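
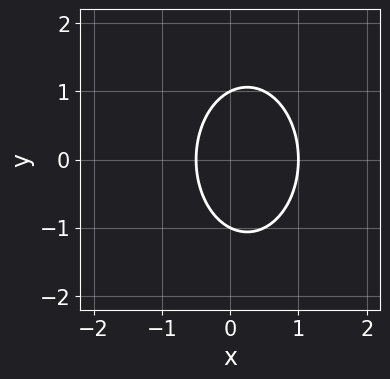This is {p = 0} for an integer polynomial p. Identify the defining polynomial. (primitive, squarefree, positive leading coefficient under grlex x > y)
2*x^2 + y^2 - x - 1

First, deg p = 2. A generic line meets the curve in up to 2 points.
Next, symmetries: mirror symmetry y ↦ −y ⇒ only even powers of y.
Then, from the axis intercepts and sections: the y-axis gridline crossings are at y ∈ {-1, 1}; it meets the x-axis at x = 1 (among the integer gridlines).
Finally, fitting integer coefficients to these (and the overall shape) gives p.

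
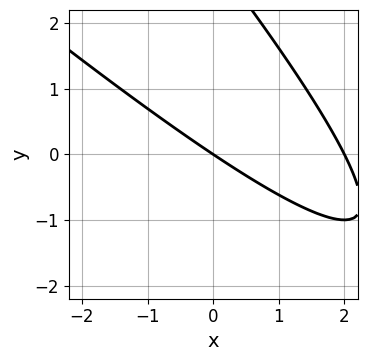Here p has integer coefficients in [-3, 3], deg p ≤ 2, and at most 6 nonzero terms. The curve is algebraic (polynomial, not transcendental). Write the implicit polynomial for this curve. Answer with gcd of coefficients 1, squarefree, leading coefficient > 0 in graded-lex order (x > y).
x^2 + 2*x*y + y^2 - 2*x - 3*y

1. The degree is 2 — a generic line meets the curve in up to 2 points.
2. Checking where it meets the axes: one y-axis crossing is at y = 0; among the integer gridlines, it crosses the x-axis at x ∈ {0, 2}.
3. The integer polynomial consistent with all of this is the stated p.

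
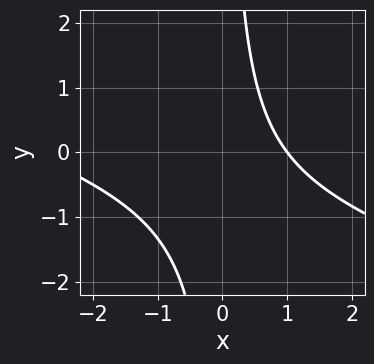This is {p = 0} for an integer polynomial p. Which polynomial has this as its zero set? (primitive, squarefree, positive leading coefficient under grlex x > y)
x^2 + 3*x*y + 2*x - 3

deg p = 2. A generic line meets the curve in up to 2 points.
Checking where it meets the axes: it meets the x-axis at x = 1 (among the integer gridlines); no y-intercept at any integer in the box.
These observations pin down the coefficients.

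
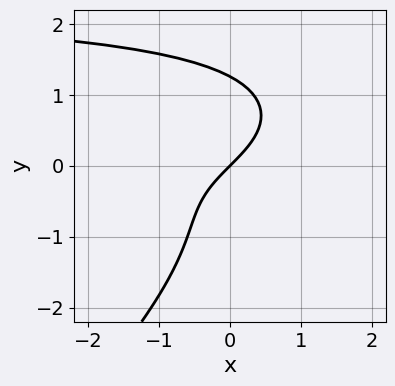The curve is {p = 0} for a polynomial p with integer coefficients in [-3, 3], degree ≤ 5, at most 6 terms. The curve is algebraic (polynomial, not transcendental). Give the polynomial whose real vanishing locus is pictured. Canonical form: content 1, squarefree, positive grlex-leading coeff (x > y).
deg p = 4. The shape is more complex than any degree-3 curve.
From the axis intercepts and sections: it meets the y-axis at y = 0 (among the integer gridlines); it meets the x-axis at x = 0 (among the integer gridlines).
These observations pin down the coefficients.

x*y^3 - y^4 - 2*x*y^2 - 2*x + 2*y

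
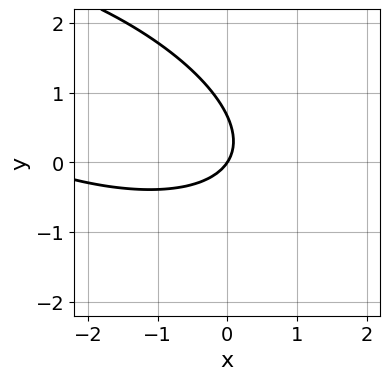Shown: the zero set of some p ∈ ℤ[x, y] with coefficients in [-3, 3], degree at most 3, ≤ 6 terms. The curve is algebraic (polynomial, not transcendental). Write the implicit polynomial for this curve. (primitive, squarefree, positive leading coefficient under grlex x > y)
x^2 + 2*x*y + 3*y^2 + 3*x - 2*y

First, deg p = 2. A generic line meets the curve in up to 2 points.
Next, observable constraints: one y-axis crossing is at y = 0; it crosses the x-axis at the gridline x = 0.
Finally, assembling these constraints gives the stated polynomial.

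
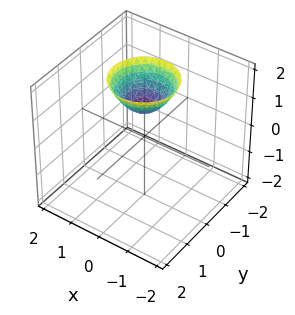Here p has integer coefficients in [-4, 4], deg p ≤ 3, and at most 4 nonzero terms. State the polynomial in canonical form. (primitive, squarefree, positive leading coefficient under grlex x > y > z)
x^2 + y^2 - z + 1

(a) Degree: a generic line meets the surface in up to 2 points, so deg p = 2.
(b) Symmetries: rotational symmetry about the z-axis ⇒ p depends on x, y only through x² + y².
(c) Observable constraints: the surface avoids every integer x-axis point in the box; it misses every integer gridline on the y-axis; it meets the z-axis at z = 1 (among the integer gridlines); a circular section at z = 2 has radius exactly 1.
(d) Solving for integer coefficients yields p as stated.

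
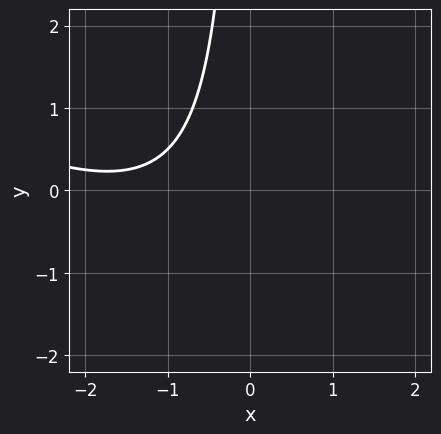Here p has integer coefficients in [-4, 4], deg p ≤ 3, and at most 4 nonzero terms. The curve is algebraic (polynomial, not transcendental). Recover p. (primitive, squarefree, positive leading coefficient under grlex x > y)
x^2 + 2*x*y + 3*x + 3

First, deg p = 2.
Next, against the integer gridlines: the curve avoids every integer y-axis point in the box; no x-intercept at any integer in the box.
Finally, the integer polynomial consistent with all of this is the stated p.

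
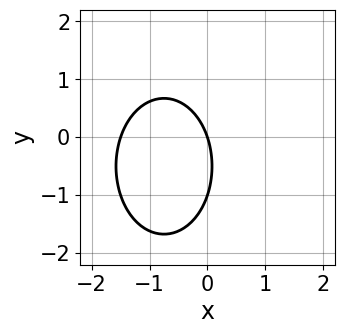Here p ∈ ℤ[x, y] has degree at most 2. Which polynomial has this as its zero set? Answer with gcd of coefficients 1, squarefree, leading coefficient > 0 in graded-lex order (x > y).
2*x^2 + y^2 + 3*x + y

First, the degree is 2 — no degree-1 curve has this shape.
Then, from the axis intercepts and sections: it crosses the x-axis at the gridline x = 0; among the integer gridlines, it crosses the y-axis at y ∈ {-1, 0}.
Finally, matching integer coefficients to the picture gives p.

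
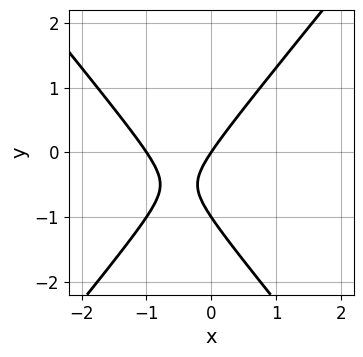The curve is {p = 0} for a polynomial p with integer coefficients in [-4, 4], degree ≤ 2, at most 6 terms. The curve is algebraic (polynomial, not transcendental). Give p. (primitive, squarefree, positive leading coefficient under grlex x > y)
1. The degree is 2 — a generic line meets the curve in up to 2 points.
2. Observable constraints: among the integer gridlines, it crosses the x-axis at x ∈ {-1, 0}; the y-axis gridline crossings are at y ∈ {-1, 0}.
3. These observations pin down the coefficients.

3*x^2 - 2*y^2 + 3*x - 2*y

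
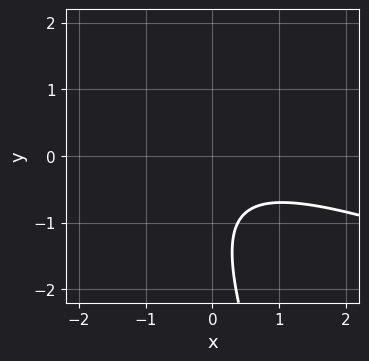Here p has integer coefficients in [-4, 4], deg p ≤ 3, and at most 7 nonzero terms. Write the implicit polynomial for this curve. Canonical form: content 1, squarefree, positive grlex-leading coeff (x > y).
1. The degree is 2 — no degree-1 curve has this shape.
2. From the axis intercepts and sections: no x-intercept at any integer in the box; the curve avoids every integer y-axis point in the box.
3. Matching integer coefficients to the picture gives p.

x^2 + 3*x*y + y^2 + 2*y + 2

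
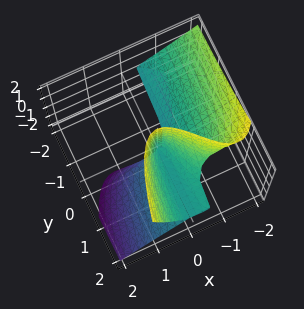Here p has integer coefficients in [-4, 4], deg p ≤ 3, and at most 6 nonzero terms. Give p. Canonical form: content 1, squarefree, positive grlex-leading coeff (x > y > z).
First, the degree is 3 — the shape is more complex than any degree-2 surface.
Next, from the axis intercepts and sections: every point of the z-axis in the box is on the surface; every point of the y-axis in the box is on the surface.
Finally, assembling these constraints gives the stated polynomial.

2*x^3 + 2*x^2*z - y*z^2 + x^2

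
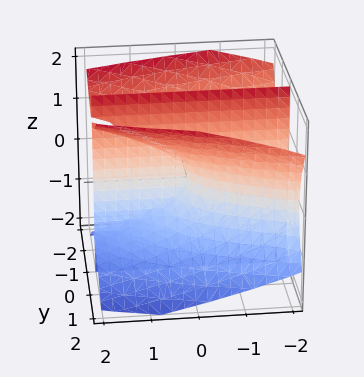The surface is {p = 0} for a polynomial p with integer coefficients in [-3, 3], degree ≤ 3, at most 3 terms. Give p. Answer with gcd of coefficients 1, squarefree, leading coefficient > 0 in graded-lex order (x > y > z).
y^3 - y*z^2 + x*y

The picture has 2 separate pieces. They look like related sheets of one shape, so recover p as a whole.
Degree: the shape is more complex than any degree-2 surface, so deg p = 3.
From the visible intercepts: it crosses the y-axis at the gridline y = 0; the visible z-axis segment lies entirely on the surface.
Matching integer coefficients to the picture gives p. Check: (1, 0, 0) on the x-axis lies on the surface, and p(1, 0, 0) = 0. ✓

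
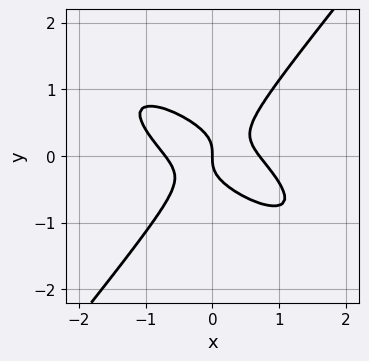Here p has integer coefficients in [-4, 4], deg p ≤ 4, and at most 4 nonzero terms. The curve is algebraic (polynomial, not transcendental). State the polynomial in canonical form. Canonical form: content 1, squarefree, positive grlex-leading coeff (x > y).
2*x^3 + 3*x^2*y - 3*y^3 - x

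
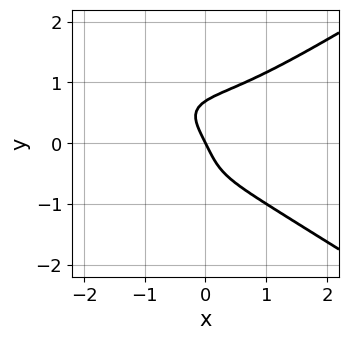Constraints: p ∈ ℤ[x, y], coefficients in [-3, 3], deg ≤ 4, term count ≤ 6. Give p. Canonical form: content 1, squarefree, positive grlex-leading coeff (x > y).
(a) The degree is 4 — the shape is more complex than any degree-3 curve.
(b) Checking where it meets the axes: one x-axis crossing is at x = 0; one y-axis crossing is at y = 0.
(c) The integer polynomial consistent with all of this is the stated p.

x^2*y^2 - 3*y^4 + x^3 + 2*x + y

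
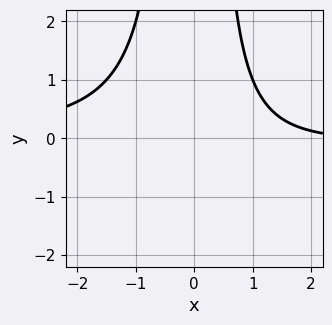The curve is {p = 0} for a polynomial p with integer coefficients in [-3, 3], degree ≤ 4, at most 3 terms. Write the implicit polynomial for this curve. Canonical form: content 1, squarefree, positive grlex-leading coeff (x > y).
2*x^2*y + x - 3

First, the degree is 3 — no degree-2 curve has this shape.
Then, observable constraints: the curve avoids every integer x-axis point in the box; no y-intercept at any integer in the box.
Finally, these observations pin down the coefficients.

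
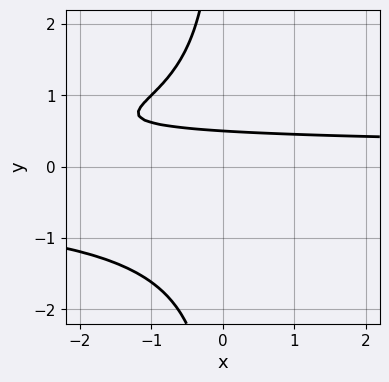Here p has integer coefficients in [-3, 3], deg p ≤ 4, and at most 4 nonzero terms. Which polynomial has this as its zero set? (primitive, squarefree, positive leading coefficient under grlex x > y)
x*y^3 + 2*y - 1

First, deg p = 4. A generic line meets the curve in up to 4 points.
Next, checking where it meets the axes: no x-intercept at any integer in the box.
Finally, assembling these constraints gives the stated polynomial.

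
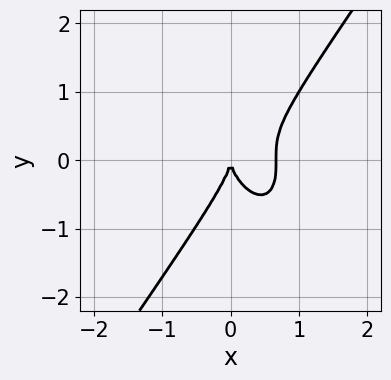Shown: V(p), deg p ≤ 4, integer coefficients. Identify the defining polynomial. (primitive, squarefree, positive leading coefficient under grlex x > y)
1. Degree: the shape is more complex than any degree-2 curve, so deg p = 3.
2. Reading off the gridlines: it crosses the x-axis at the gridline x = 0; one y-axis crossing is at y = 0.
3. Matching integer coefficients to the picture gives p.

3*x^3 - y^3 - 2*x^2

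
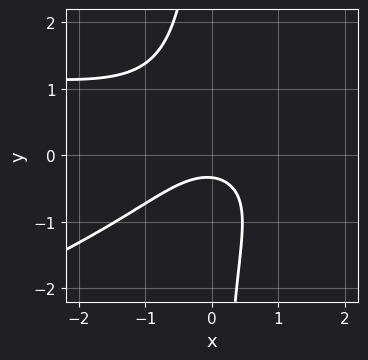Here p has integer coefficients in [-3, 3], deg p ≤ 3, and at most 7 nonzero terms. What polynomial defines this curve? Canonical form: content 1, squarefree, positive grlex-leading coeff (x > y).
x^2*y - 3*x*y^2 - 2*x^2 - 3*y - 1

First, degree: no degree-2 curve has this shape, so deg p = 3.
Next, from the axis intercepts and sections: it misses every integer gridline on the x-axis.
Finally, fitting integer coefficients to these (and the overall shape) gives p.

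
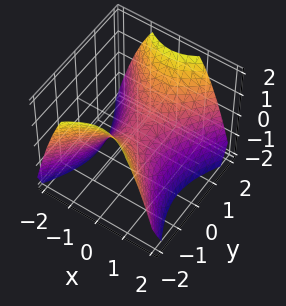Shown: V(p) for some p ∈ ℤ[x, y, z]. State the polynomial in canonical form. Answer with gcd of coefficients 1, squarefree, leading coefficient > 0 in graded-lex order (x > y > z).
3*x^2 - 2*y^2 + 3*z

1. deg p = 2. A hyperbolic paraboloid; a quadric.
2. Symmetries: it's symmetric under x → −x, forcing even powers of x; mirror symmetry y ↦ −y ⇒ only even powers of y.
3. Checking where it meets the axes: one x-axis crossing is at x = 0; it meets the z-axis at z = 0 (among the integer gridlines); it crosses the y-axis at the gridline y = 0.
4. These observations pin down the coefficients.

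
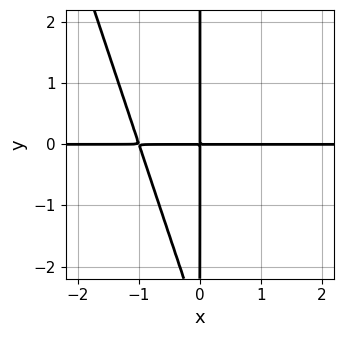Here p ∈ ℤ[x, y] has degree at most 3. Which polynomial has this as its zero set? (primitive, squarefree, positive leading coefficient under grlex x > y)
3*x^2*y + x*y^2 + 3*x*y

deg p = 3.
From the axis intercepts and sections: every point of the y-axis in the box is on the curve; the visible x-axis segment lies entirely on the curve.
The integer polynomial consistent with all of this is the stated p.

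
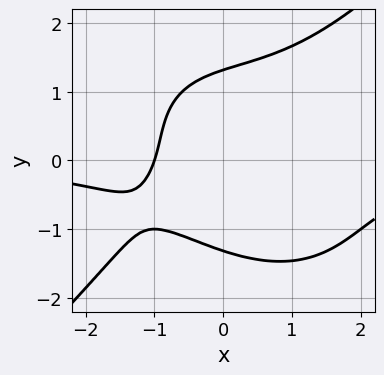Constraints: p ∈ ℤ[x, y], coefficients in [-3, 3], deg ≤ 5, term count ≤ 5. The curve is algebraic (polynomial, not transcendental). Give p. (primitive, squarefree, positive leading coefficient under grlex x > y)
x^3*y - y^4 + 3*x + 3

1. Degree: a generic line meets the curve in up to 4 points, so deg p = 4.
2. Checking where it meets the axes: it crosses the x-axis at the gridline x = -1.
3. Matching integer coefficients to the picture gives p.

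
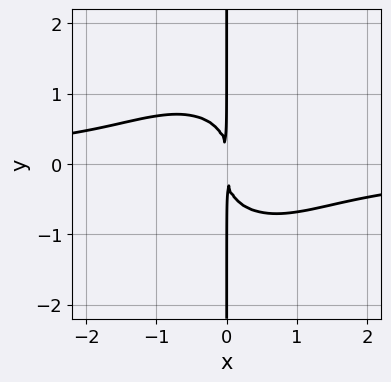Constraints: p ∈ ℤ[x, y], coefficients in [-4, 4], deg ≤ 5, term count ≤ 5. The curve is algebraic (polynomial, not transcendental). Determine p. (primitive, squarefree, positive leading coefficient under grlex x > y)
x^3*y + x*y^3 + x^2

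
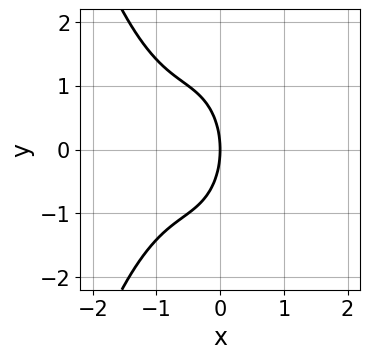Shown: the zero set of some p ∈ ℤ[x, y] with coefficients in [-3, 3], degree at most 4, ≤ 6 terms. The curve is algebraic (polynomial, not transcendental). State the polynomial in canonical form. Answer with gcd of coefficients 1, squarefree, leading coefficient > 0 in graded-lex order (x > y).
2*x^3 + 3*x^2 + y^2 + 3*x

(a) The degree is 3 — no degree-2 curve has this shape.
(b) Symmetries: the y ↦ −y reflection is a symmetry, so y appears only in even powers.
(c) Observable constraints: one y-axis crossing is at y = 0; it crosses the x-axis at the gridline x = 0.
(d) Solving for integer coefficients yields p as stated.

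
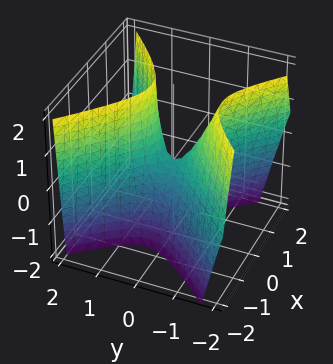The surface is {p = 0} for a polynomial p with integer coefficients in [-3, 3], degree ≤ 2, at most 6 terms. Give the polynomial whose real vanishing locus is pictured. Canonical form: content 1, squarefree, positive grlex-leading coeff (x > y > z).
(a) Degree: the shape is more complex than any degree-1 surface, so deg p = 2.
(b) Against the integer gridlines: it meets the z-axis at z = 0 (among the integer gridlines); it meets the x-axis at x = 0 (among the integer gridlines); it meets the y-axis at y = 0 (among the integer gridlines).
(c) Solving for integer coefficients yields p as stated.

3*x^2 - 3*y^2 - y*z + z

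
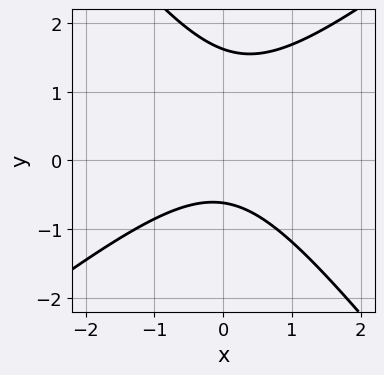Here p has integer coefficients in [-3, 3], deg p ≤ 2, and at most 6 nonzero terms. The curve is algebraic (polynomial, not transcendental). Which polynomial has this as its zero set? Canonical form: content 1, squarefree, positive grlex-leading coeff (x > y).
1. deg p = 2.
2. From the axis intercepts and sections: no x-intercept at any integer in the box.
3. Assembling these constraints gives the stated polynomial.

2*x^2 - x*y - 2*y^2 + 2*y + 2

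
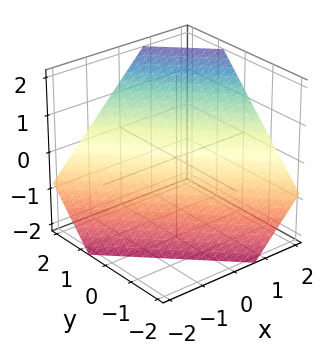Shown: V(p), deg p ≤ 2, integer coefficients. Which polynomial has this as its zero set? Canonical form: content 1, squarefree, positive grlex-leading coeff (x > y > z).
3*x + 3*y - 3*z - 2

The degree is 1 — the surface is flat (a plane).
Matching integer coefficients to the picture gives p.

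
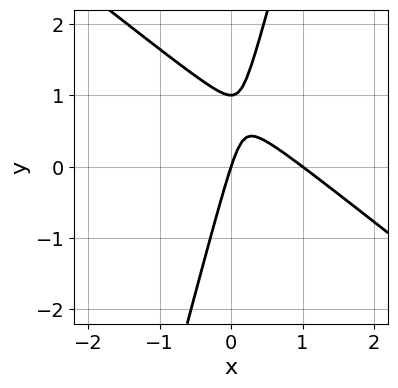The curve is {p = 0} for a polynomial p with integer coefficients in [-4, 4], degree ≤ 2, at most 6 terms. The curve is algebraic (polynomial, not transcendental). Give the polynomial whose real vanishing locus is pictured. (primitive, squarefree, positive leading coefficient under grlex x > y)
(a) deg p = 2. A generic line meets the curve in up to 2 points.
(b) Reading off the gridlines: the y-axis gridline crossings are at y ∈ {0, 1}; the x-axis gridline crossings are at x ∈ {0, 1}.
(c) The integer polynomial consistent with all of this is the stated p.

3*x^2 + 3*x*y - y^2 - 3*x + y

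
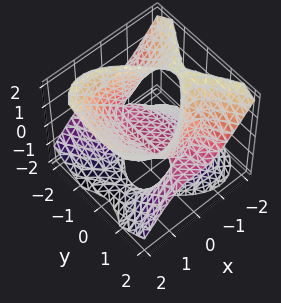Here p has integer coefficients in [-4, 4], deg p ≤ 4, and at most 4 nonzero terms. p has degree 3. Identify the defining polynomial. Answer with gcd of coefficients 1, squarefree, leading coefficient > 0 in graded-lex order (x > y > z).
2*x^3 - 2*x*z^2 + 2*y^2*z - 3*z

Degree: the shape is more complex than any degree-2 surface, so deg p = 3.
Observable constraints: it meets the z-axis at z = 0 (among the integer gridlines); every point of the y-axis in the box is on the surface; one x-axis crossing is at x = 0.
Assembling these constraints gives the stated polynomial.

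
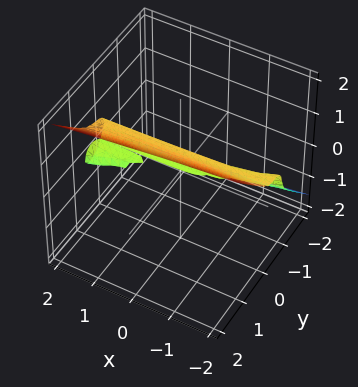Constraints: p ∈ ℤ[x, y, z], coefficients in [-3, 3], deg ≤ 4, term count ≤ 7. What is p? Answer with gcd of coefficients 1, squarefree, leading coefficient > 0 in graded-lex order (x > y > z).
There are 2 components.
deg p = 3.
Checking where it meets the axes: every point of the x-axis in the box is on the surface; one z-axis crossing is at z = 0; it crosses the y-axis at the gridline y = 0.
Together with the visible shape, these determine p as stated.

x*y^2 - 3*y^3 + 3*z^3 - y*z - 2*z^2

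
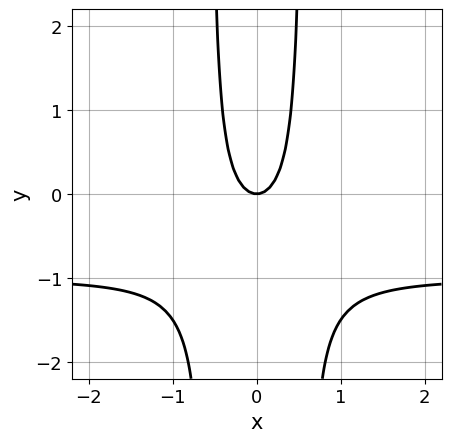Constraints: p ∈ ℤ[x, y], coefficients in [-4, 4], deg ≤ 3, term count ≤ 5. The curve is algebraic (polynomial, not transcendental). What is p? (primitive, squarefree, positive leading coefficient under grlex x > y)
(a) deg p = 3.
(b) Symmetries: it's symmetric under x → −x, forcing even powers of x.
(c) Observable constraints: it crosses the y-axis at the gridline y = 0; it crosses the x-axis at the gridline x = 0.
(d) Solving for integer coefficients yields p as stated.

3*x^2*y + 3*x^2 - y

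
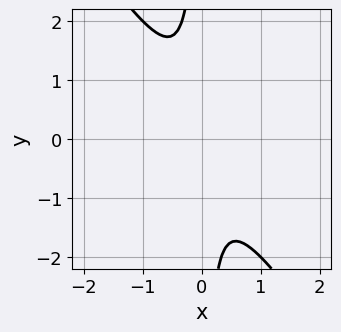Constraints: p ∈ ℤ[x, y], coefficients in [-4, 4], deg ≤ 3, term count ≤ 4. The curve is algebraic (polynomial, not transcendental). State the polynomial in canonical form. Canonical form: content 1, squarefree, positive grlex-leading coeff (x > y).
3*x^2 + 2*x*y + 1

1. Degree: a generic line meets the curve in up to 2 points, so deg p = 2.
2. From the visible intercepts: the curve avoids every integer x-axis point in the box; the curve avoids every integer y-axis point in the box.
3. Matching integer coefficients to the picture gives p.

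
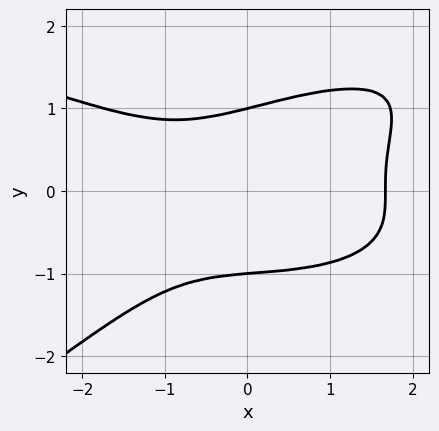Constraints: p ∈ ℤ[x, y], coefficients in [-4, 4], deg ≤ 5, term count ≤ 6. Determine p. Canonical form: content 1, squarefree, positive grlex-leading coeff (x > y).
The degree is 4 — no degree-3 curve has this shape.
Observable constraints: among the integer gridlines, it crosses the y-axis at y ∈ {-1, 1}.
Putting this together gives p.

2*x*y^3 - 3*y^4 - x^3 + x + 3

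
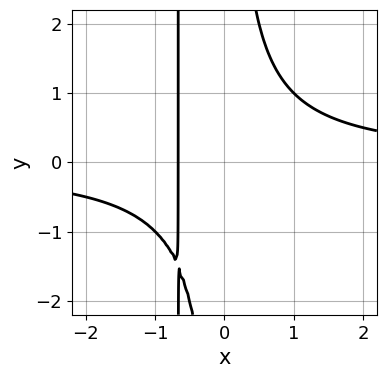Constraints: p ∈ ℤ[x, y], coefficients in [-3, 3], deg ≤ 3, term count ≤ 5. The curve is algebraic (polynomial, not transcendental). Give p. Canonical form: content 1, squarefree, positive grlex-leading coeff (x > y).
1. Degree: a generic line meets the curve in up to 3 points, so deg p = 3.
2. From the visible intercepts: it misses every integer gridline on the y-axis.
3. Matching integer coefficients to the picture gives p.

3*x^2*y + 2*x*y - 3*x - 2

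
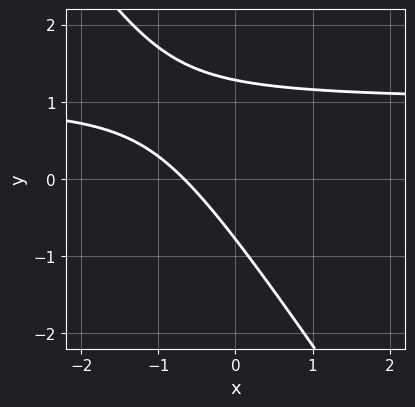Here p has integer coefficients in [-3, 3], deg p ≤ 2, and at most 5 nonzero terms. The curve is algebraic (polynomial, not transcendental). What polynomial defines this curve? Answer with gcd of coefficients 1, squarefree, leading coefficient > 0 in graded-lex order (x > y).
First, degree: a generic line meets the curve in up to 2 points, so deg p = 2.
Finally, putting this together gives p.

3*x*y + 2*y^2 - 3*x - y - 2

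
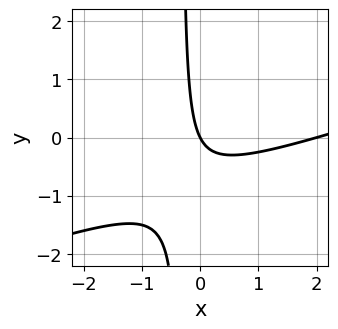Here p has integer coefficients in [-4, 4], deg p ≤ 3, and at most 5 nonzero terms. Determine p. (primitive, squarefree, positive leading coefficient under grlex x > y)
x^2 - 3*x*y - 2*x - y

First, degree: no degree-1 curve has this shape, so deg p = 2.
Then, against the integer gridlines: it crosses the y-axis at the gridline y = 0; the x-axis gridline crossings are at x ∈ {0, 2}.
Finally, assembling these constraints gives the stated polynomial.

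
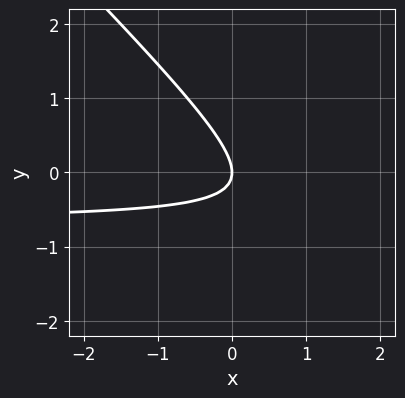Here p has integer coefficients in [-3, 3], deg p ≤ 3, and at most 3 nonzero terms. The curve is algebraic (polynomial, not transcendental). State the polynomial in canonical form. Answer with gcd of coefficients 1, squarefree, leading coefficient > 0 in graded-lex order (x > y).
The degree is 2 — no degree-1 curve has this shape.
From the axis intercepts and sections: it meets the y-axis at y = 0 (among the integer gridlines); one x-axis crossing is at x = 0.
Putting this together gives p.

3*x*y + 3*y^2 + 2*x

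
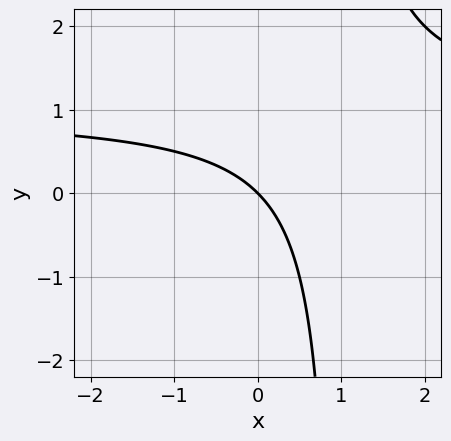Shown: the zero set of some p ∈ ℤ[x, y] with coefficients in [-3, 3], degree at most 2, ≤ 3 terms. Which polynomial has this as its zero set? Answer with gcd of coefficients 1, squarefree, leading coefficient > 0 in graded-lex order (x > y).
x*y - x - y

The degree is 2 — the shape is more complex than any degree-1 curve.
Observable constraints: it crosses the y-axis at the gridline y = 0; it meets the x-axis at x = 0 (among the integer gridlines).
Solving for integer coefficients yields p as stated.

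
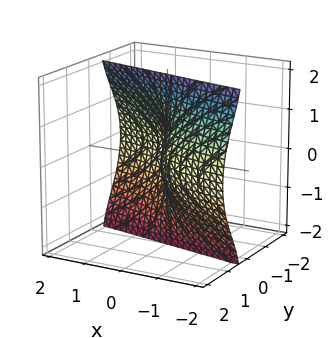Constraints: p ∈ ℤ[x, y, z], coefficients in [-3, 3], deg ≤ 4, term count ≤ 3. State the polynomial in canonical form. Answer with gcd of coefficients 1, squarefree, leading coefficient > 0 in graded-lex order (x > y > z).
First, deg p = 3.
Then, against the integer gridlines: every point of the z-axis in the box is on the surface; one y-axis crossing is at y = 0.
Finally, fitting integer coefficients to these (and the overall shape) gives p.

y^3 + y*z^2 + x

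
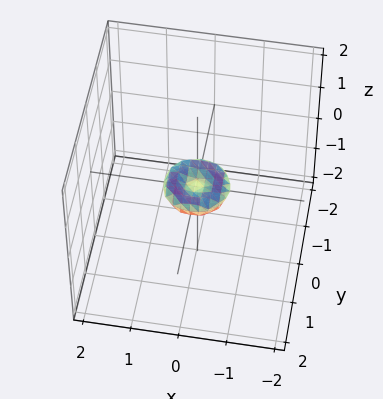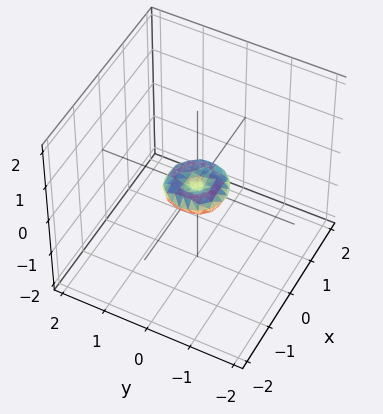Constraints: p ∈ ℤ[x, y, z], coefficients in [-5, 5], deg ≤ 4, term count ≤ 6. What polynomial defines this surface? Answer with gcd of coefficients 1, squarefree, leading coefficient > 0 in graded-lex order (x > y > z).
2*x^4 + 4*x^2*y^2 + 2*y^4 - x^2 - y^2 + 3*z^2

1. deg p = 4. No degree-3 surface has this shape.
2. Symmetries: rotational symmetry about the z-axis ⇒ p depends on x, y only through x² + y².
3. From the axis intercepts and sections: it meets the y-axis at y = 0 (among the integer gridlines); a circular section at z = 0 has radius between 0 and 1.
4. Solving for integer coefficients yields p as stated.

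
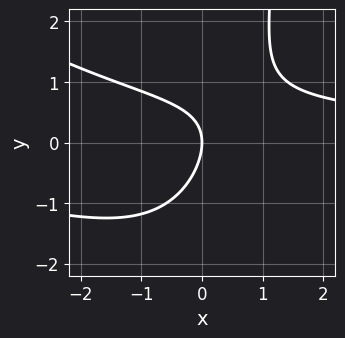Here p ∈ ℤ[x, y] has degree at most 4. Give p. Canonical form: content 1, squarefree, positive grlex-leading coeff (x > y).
x^2*y + x*y^2 + 2*x*y - 2*y^2 - 3*x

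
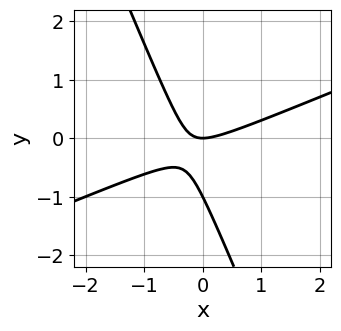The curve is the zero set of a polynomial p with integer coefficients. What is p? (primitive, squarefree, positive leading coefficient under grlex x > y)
1. Degree: a generic line meets the curve in up to 2 points, so deg p = 2.
2. Observable constraints: the y-axis gridline crossings are at y ∈ {-1, 0}; it crosses the x-axis at the gridline x = 0.
3. The integer polynomial consistent with all of this is the stated p.

x^2 - 2*x*y - y^2 - y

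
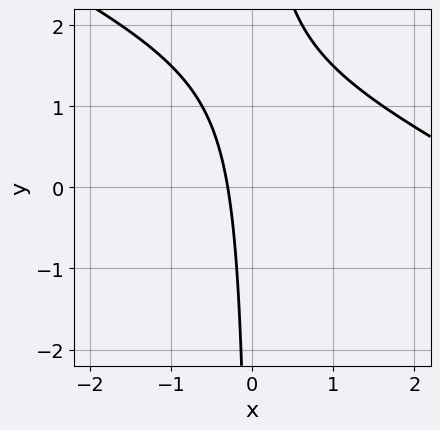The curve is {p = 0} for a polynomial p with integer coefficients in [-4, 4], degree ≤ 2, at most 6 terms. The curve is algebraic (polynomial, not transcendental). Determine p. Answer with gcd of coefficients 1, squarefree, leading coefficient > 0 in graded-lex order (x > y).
x^2 + 2*x*y - 3*x - 1

First, the degree is 2 — no degree-1 curve has this shape.
Next, observable constraints: it misses every integer gridline on the y-axis.
Finally, solving for integer coefficients yields p as stated.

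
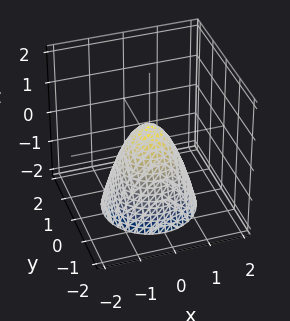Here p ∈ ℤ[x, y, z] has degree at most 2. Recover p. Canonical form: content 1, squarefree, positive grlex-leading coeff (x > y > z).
3*x^2 + 3*y^2 + 2*z - 1

First, deg p = 2. No degree-1 surface has this shape.
Next, symmetries: the z-axis is an axis of rotation, so x and y enter only as x² + y².
Then, from the visible intercepts: a circular section at z = 0 has radius between 0 and 1.
Finally, assembling these constraints gives the stated polynomial.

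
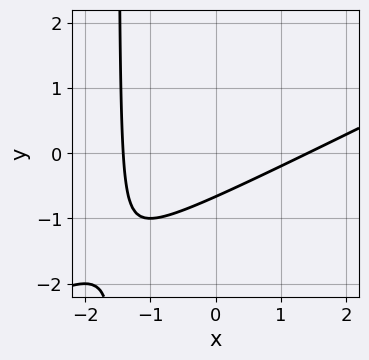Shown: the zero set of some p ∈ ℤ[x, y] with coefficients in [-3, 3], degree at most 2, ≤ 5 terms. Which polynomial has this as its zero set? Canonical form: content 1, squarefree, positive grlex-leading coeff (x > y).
x^2 - 2*x*y - 3*y - 2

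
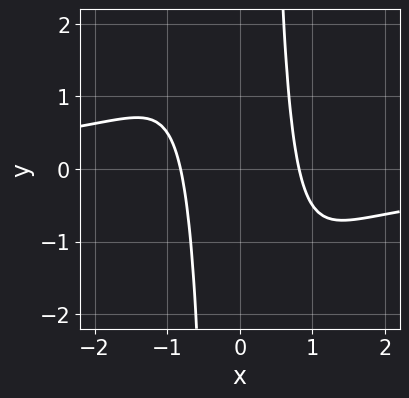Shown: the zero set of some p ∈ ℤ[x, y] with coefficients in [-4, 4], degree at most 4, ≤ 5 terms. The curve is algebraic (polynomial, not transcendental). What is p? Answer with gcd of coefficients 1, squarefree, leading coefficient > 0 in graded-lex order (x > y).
(a) The degree is 4 — no degree-3 curve has this shape.
(b) Observable constraints: no y-intercept at any integer in the box.
(c) Matching integer coefficients to the picture gives p.

2*x^3*y + 3*x^2 - 2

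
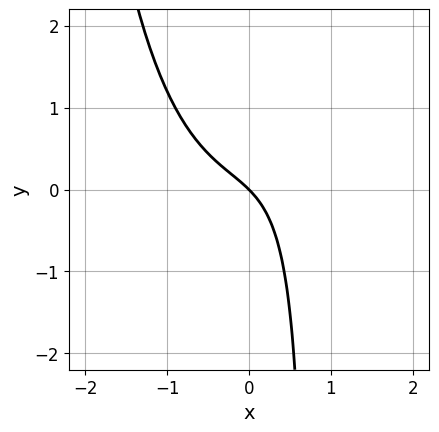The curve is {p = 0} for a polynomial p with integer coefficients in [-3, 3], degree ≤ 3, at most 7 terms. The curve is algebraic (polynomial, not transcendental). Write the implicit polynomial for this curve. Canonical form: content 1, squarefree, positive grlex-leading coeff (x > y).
3*x^3 - x^2*y - 3*x*y + 3*x + 3*y

The degree is 3 — a generic line meets the curve in up to 3 points.
Checking where it meets the axes: it meets the y-axis at y = 0 (among the integer gridlines); one x-axis crossing is at x = 0.
Putting this together gives p.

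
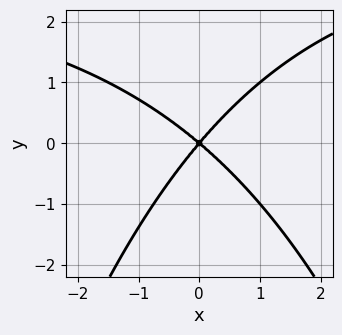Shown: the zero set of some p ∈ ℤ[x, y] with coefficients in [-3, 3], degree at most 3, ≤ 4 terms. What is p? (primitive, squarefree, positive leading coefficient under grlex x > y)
x^2*y - 3*x^2 - x*y + 3*y^2

(a) The degree is 3 — a generic line meets the curve in up to 3 points.
(b) From the visible intercepts: it meets the y-axis at y = 0 (among the integer gridlines); it meets the x-axis at x = 0 (among the integer gridlines).
(c) Matching integer coefficients to the picture gives p.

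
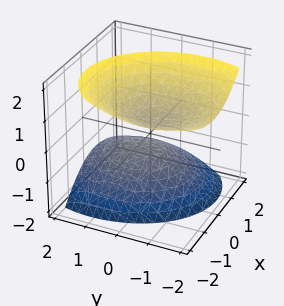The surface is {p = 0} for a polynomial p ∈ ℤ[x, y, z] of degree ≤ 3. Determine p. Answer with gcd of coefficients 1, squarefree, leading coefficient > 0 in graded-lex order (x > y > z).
3*x^2 + 2*x*z + 2*y^2 + 2*y*z - 3*z^2 + 1

There are 2 components.
The degree is 2 — no degree-1 surface has this shape.
Checking where it meets the axes: the surface avoids every integer y-axis point in the box; the surface avoids every integer x-axis point in the box.
Together with the visible shape, these determine p as stated.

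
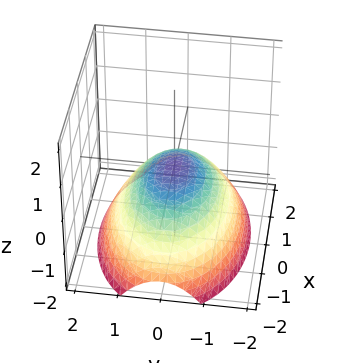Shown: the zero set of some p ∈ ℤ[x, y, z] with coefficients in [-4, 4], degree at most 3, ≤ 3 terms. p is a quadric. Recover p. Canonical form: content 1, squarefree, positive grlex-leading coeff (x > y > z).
x^2 + 2*y^2 + 3*z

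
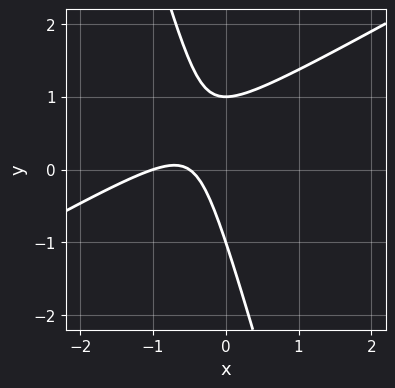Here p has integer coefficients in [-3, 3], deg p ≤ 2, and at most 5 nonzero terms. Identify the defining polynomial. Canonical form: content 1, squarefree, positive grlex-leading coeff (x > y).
The degree is 2 — no degree-1 curve has this shape.
Against the integer gridlines: it meets the x-axis at x = -1 (among the integer gridlines); among the integer gridlines, it crosses the y-axis at y ∈ {-1, 1}.
Matching integer coefficients to the picture gives p.

2*x^2 - 3*x*y - y^2 + 3*x + 1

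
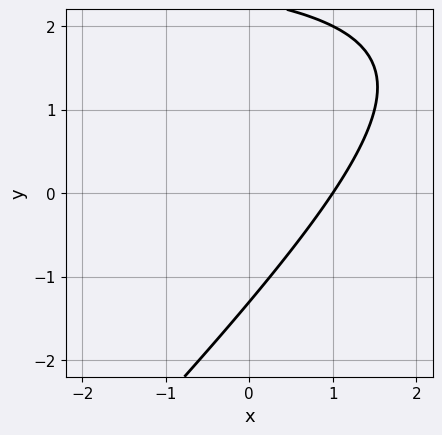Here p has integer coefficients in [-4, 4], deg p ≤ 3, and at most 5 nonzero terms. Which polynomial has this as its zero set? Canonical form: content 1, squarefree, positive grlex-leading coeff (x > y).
First, the degree is 2 — a generic line meets the curve in up to 2 points.
Then, against the integer gridlines: it crosses the x-axis at the gridline x = 1.
Finally, together with the visible shape, these determine p as stated.

x*y - y^2 - 3*x + y + 3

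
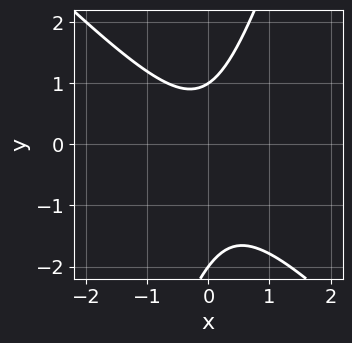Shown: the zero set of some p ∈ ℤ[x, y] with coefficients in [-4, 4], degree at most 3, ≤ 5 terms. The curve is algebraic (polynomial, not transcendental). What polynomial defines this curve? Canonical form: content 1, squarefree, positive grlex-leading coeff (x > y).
3*x^2 + 2*x*y - y^2 - y + 2

First, the degree is 2 — a generic line meets the curve in up to 2 points.
Next, from the visible intercepts: the curve avoids every integer x-axis point in the box; the y-axis gridline crossings are at y ∈ {-2, 1}.
Finally, together with the visible shape, these determine p as stated.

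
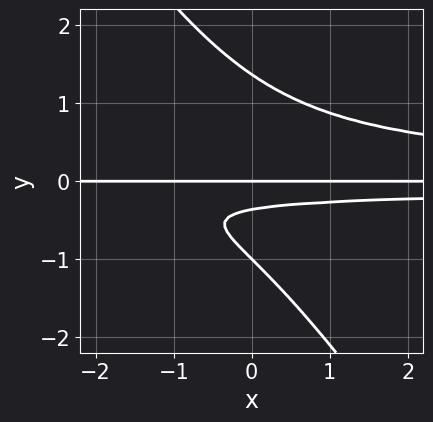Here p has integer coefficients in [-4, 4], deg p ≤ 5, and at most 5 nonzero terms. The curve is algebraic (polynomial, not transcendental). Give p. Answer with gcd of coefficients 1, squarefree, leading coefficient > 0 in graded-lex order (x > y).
First, degree: a generic line meets the curve in up to 4 points, so deg p = 4.
Then, checking where it meets the axes: the y-axis gridline crossings are at y ∈ {-1, 0}; the visible x-axis segment lies entirely on the curve.
Finally, the integer polynomial consistent with all of this is the stated p.

3*x*y^3 + 2*y^4 - 3*y^2 - y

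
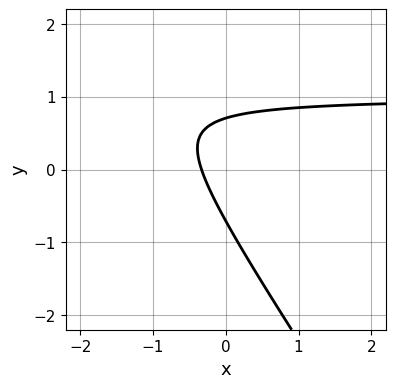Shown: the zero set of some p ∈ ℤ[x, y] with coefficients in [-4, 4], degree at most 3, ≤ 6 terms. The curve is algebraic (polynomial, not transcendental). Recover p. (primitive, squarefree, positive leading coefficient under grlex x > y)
3*x*y + 2*y^2 - 3*x - 1

1. Degree: a generic line meets the curve in up to 2 points, so deg p = 2.
2. Matching integer coefficients to the picture gives p.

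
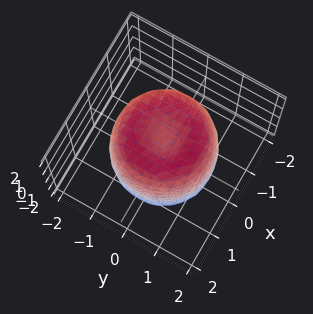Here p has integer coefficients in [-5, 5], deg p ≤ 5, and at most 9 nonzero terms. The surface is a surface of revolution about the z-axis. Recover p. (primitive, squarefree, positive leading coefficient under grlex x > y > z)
2*x^4 + 4*x^2*y^2 + 2*y^4 - 3*x^2 - 3*y^2 + z^2 - 2

1. The degree is 4 — the shape is more complex than any degree-3 surface.
2. By symmetry, every cross-section ⟂ z is a circle, so x, y appear only via x² + y².
3. Reading off the gridlines: a circular section at z = -1 has radius between 1 and 2.
4. Assembling these constraints gives the stated polynomial.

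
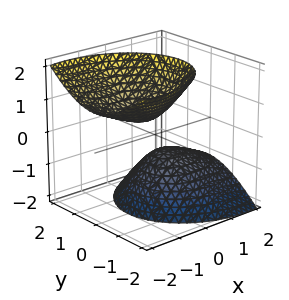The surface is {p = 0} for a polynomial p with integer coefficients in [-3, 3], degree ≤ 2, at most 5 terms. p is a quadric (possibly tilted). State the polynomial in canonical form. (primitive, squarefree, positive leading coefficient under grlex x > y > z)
I count 2 distinct pieces. Treating them together as one polynomial.
Degree: the shape is more complex than any degree-1 surface, so deg p = 2.
Against the integer gridlines: no y-intercept at any integer in the box; no x-intercept at any integer in the box.
Assembling these constraints gives the stated polynomial.

2*x^2 + 3*x*z + 3*y^2 - 2*z^2 + 1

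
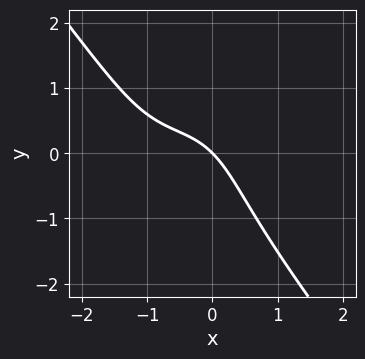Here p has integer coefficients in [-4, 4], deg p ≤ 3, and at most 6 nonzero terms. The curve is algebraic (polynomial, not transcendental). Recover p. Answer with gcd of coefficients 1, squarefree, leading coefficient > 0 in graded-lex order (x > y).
First, deg p = 3. A generic line meets the curve in up to 3 points.
Then, observable constraints: it crosses the y-axis at the gridline y = 0; it crosses the x-axis at the gridline x = 0.
Finally, fitting integer coefficients to these (and the overall shape) gives p.

2*x^3 + y^3 + 3*x^2 + 3*x + 3*y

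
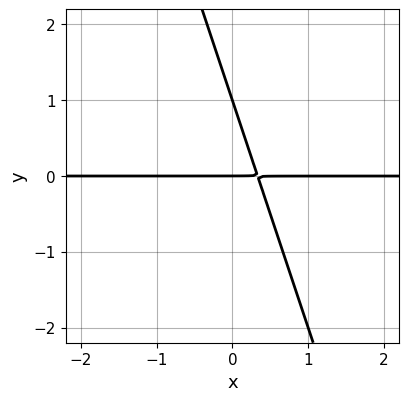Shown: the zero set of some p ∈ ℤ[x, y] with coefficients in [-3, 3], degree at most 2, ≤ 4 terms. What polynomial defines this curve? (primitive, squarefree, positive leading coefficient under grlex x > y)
3*x*y + y^2 - y

First, deg p = 2.
Next, against the integer gridlines: the y-axis gridline crossings are at y ∈ {0, 1}; the visible x-axis segment lies entirely on the curve.
Finally, assembling these constraints gives the stated polynomial.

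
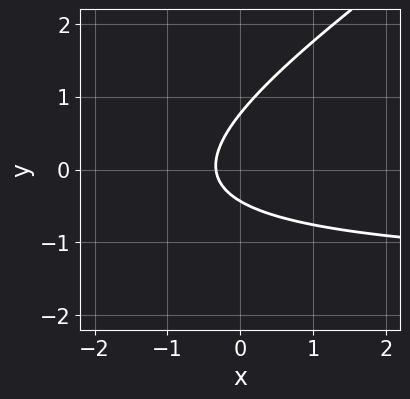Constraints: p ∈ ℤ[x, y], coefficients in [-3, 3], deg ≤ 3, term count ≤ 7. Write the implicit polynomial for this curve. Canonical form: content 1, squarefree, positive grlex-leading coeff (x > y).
1. deg p = 2. No degree-1 curve has this shape.
2. Solving for integer coefficients yields p as stated.

2*x*y - 3*y^2 + 3*x + y + 1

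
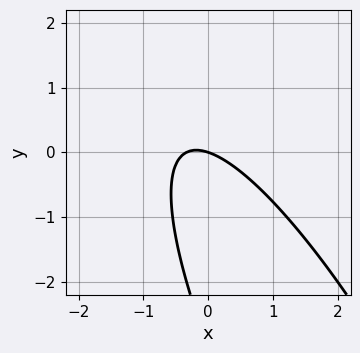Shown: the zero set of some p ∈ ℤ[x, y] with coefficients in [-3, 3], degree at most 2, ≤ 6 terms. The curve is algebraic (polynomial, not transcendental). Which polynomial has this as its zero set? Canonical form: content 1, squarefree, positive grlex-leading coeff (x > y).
First, degree: a generic line meets the curve in up to 2 points, so deg p = 2.
Next, checking where it meets the axes: one y-axis crossing is at y = 0; it meets the x-axis at x = 0 (among the integer gridlines).
Finally, these observations pin down the coefficients.

3*x^2 + 3*x*y + y^2 + x + 3*y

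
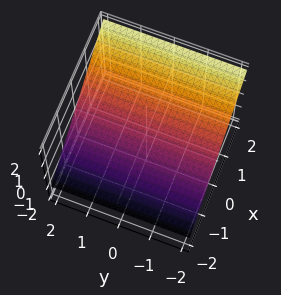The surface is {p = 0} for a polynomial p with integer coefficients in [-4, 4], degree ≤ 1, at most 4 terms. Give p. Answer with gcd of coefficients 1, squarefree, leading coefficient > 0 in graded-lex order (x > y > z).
2*x - 3*z + 2

The degree is 1 — every cross-section is a straight line — this is a plane.
Against the integer gridlines: it crosses the x-axis at the gridline x = -1; no y-intercept at any integer in the box.
Together with the visible shape, these determine p as stated.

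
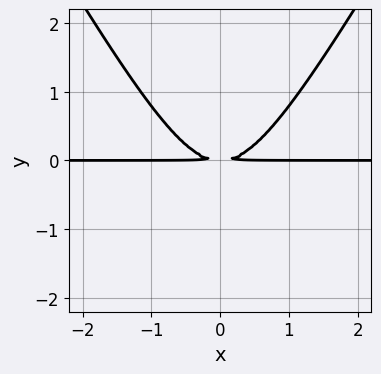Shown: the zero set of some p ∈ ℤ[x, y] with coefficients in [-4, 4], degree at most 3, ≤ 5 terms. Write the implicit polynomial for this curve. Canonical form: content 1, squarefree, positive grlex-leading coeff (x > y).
Degree: no degree-2 curve has this shape, so deg p = 3.
Symmetries: it's symmetric under x → −x, forcing even powers of x.
From the axis intercepts and sections: every point of the x-axis in the box is on the curve.
Putting this together gives p.

3*x^2*y - y^3 - 3*y^2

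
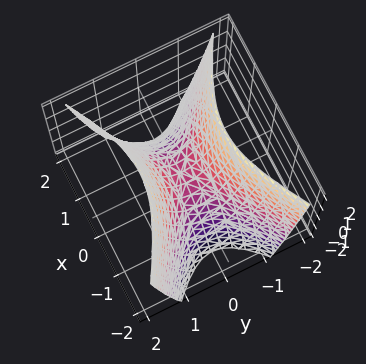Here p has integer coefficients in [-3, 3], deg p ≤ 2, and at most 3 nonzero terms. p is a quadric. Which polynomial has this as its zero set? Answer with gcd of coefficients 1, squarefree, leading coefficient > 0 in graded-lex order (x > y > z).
First, the degree is 2 — a hyperbolic paraboloid; a quadric.
Then, symmetries: it's symmetric under y → −y, forcing even powers of y; the x ↦ −x reflection is a symmetry, so x appears only in even powers.
Next, observable constraints: one x-axis crossing is at x = 0; one z-axis crossing is at z = 0.
Finally, putting this together gives p.

x^2 - 2*y^2 + z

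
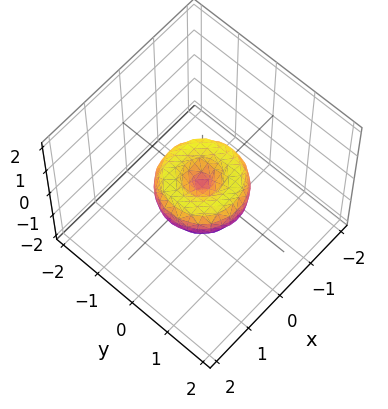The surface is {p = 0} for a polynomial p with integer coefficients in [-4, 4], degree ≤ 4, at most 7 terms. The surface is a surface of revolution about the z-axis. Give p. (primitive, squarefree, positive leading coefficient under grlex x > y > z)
x^4 + 2*x^2*y^2 + y^4 - x^2 - y^2 + z^2

deg p = 4.
By symmetry, every cross-section ⟂ z is a circle, so x, y appear only via x² + y².
Observable constraints: a circular section at z = 0 has radius exactly 1; one z-axis crossing is at z = 0; among the integer gridlines, it crosses the x-axis at x ∈ {-1, 0, 1}; the y-axis gridline crossings are at y ∈ {-1, 0, 1}.
Assembling these constraints gives the stated polynomial.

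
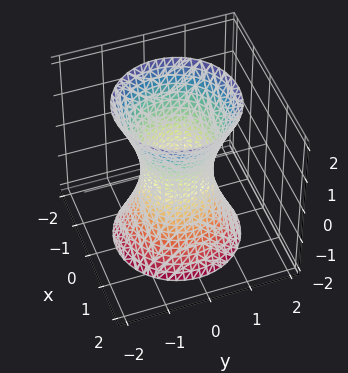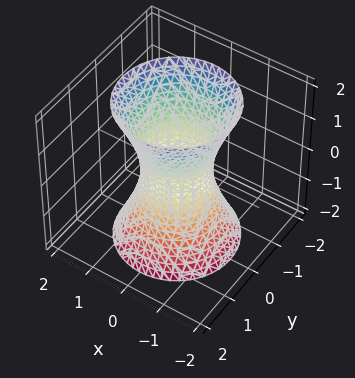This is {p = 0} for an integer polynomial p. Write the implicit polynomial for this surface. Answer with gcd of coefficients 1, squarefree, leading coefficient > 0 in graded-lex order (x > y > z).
The degree is 2 — one connected sheet with a waist; a quadric.
Symmetries: mirror symmetry z ↦ −z ⇒ only even powers of z; every cross-section ⟂ z is a circle, so x, y appear only via x² + y².
Checking where it meets the axes: a circular section at z = -2 has radius between 1 and 2; it misses every integer gridline on the z-axis.
Putting this together gives p.

3*x^2 + 3*y^2 - z^2 - 2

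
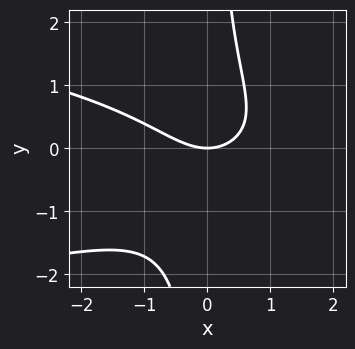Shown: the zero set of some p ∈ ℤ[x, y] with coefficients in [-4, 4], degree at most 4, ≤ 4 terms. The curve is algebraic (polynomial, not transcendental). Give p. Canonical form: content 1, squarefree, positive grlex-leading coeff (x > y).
3*x*y^2 + 2*x^2 + x*y - 3*y

First, deg p = 3. No degree-2 curve has this shape.
Next, checking where it meets the axes: it crosses the x-axis at the gridline x = 0; it meets the y-axis at y = 0 (among the integer gridlines).
Finally, fitting integer coefficients to these (and the overall shape) gives p.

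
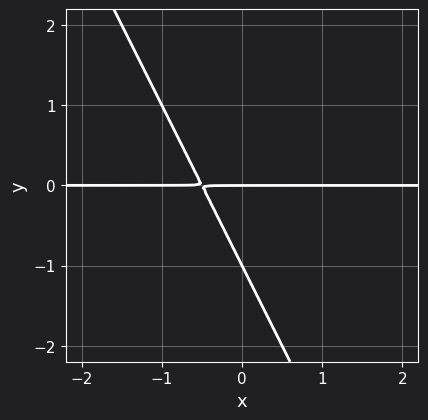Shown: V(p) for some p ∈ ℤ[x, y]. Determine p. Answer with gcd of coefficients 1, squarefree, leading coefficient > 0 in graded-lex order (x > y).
2*x*y + y^2 + y

First, degree: a generic line meets the curve in up to 2 points, so deg p = 2.
Next, observable constraints: the visible x-axis segment lies entirely on the curve; the y-axis gridline crossings are at y ∈ {-1, 0}.
Finally, fitting integer coefficients to these (and the overall shape) gives p.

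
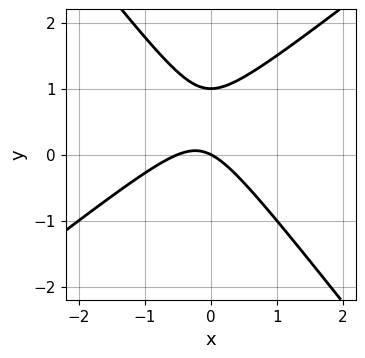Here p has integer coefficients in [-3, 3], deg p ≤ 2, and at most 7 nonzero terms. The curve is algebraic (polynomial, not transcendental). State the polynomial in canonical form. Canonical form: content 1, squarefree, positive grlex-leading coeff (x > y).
2*x^2 - x*y - 2*y^2 + x + 2*y

(a) Degree: no degree-1 curve has this shape, so deg p = 2.
(b) From the visible intercepts: it meets the x-axis at x = 0 (among the integer gridlines); the y-axis gridline crossings are at y ∈ {0, 1}.
(c) Putting this together gives p.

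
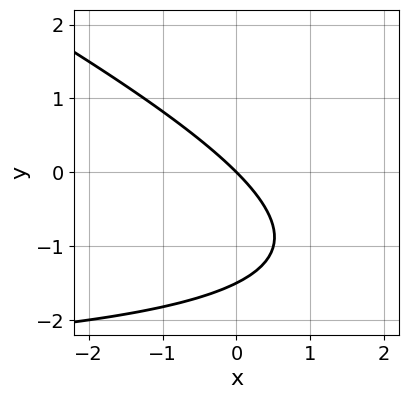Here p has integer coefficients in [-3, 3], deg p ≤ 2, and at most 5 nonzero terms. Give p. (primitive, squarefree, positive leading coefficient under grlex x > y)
1. deg p = 2. A generic line meets the curve in up to 2 points.
2. From the visible intercepts: one y-axis crossing is at y = 0; one x-axis crossing is at x = 0.
3. Together with the visible shape, these determine p as stated.

x*y + 2*y^2 + 3*x + 3*y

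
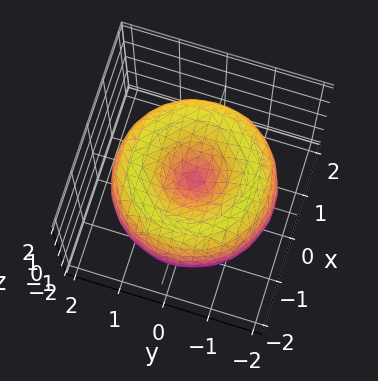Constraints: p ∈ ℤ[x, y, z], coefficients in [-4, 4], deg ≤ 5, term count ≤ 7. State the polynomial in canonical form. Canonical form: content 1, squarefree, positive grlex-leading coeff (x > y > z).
First, deg p = 4. The shape is more complex than any degree-3 surface.
Then, symmetries: the surface is invariant under rotation about z: p = q(x² + y², z).
Next, from the axis intercepts and sections: a circular section at z = -1 has radius exactly 1; it meets the y-axis at y = 0 (among the integer gridlines); one z-axis crossing is at z = 0; one x-axis crossing is at x = 0.
Finally, solving for integer coefficients yields p as stated.

x^4 + 2*x^2*y^2 + y^4 - 3*x^2 - 3*y^2 + 2*z^2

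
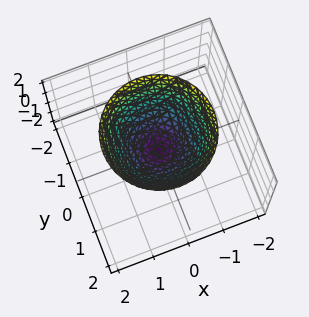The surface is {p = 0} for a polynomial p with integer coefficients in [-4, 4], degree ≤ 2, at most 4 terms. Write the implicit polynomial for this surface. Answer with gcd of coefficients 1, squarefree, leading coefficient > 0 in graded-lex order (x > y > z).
1. Degree: a single bowl opening along one axis; a quadric, so deg p = 2.
2. By symmetry, the z-axis is an axis of rotation, so x and y enter only as x² + y².
3. Against the integer gridlines: a circular section at z = 1 has radius exactly 1; one y-axis crossing is at y = 0; it meets the x-axis at x = 0 (among the integer gridlines).
4. Solving for integer coefficients yields p as stated.

x^2 + y^2 - z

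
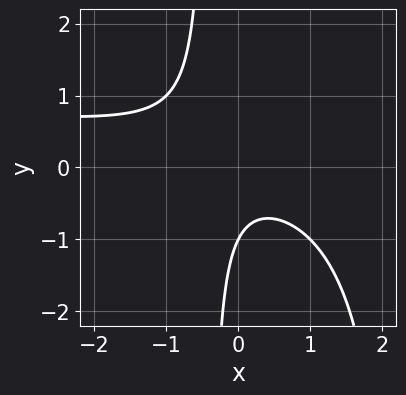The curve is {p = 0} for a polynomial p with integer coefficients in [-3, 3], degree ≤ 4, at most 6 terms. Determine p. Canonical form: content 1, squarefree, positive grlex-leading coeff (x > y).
deg p = 3. No degree-2 curve has this shape.
From the visible intercepts: no x-intercept at any integer in the box; it crosses the y-axis at the gridline y = -1.
Together with the visible shape, these determine p as stated.

x^2*y - x^2 - 2*x*y - y - 1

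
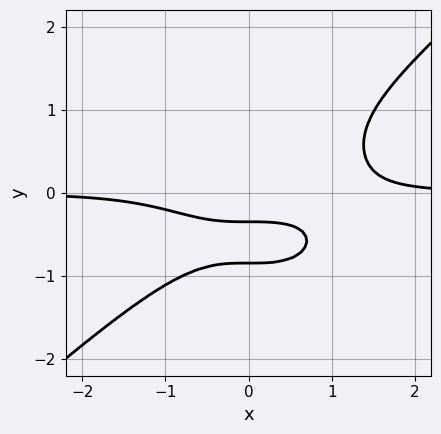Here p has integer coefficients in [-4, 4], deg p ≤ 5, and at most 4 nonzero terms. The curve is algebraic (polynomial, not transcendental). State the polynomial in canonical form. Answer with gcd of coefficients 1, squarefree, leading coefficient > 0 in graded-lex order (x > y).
2*x^3*y - 3*y^4 - 3*y - 1

(a) deg p = 4. The shape is more complex than any degree-3 curve.
(b) Observable constraints: no y-intercept at any integer in the box; no x-intercept at any integer in the box.
(c) Assembling these constraints gives the stated polynomial.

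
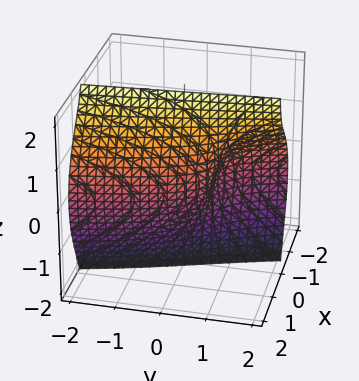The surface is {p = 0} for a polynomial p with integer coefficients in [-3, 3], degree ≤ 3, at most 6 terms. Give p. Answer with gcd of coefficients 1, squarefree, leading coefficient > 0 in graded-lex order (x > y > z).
(a) deg p = 3. The shape is more complex than any degree-2 surface.
(b) Observable constraints: no z-intercept at any integer in the box.
(c) Fitting integer coefficients to these (and the overall shape) gives p.

3*x^3 + 3*x*z^2 - y*z + 3*y - 2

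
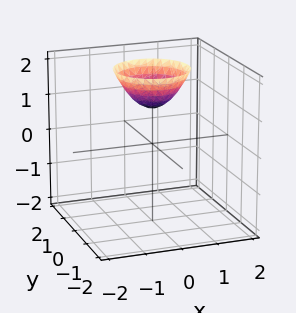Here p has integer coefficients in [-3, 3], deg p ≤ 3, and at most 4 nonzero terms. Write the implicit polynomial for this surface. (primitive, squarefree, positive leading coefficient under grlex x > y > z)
x^2 + y^2 - z + 1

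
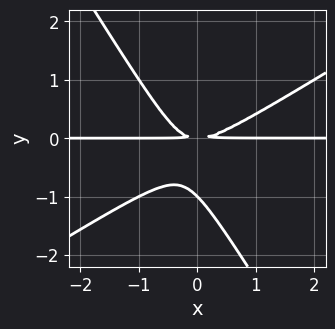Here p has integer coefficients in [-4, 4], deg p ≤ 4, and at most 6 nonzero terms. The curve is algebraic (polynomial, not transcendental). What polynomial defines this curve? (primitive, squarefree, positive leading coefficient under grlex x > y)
1. deg p = 3. No degree-2 curve has this shape.
2. Observable constraints: every point of the x-axis in the box is on the curve; one y-axis crossing is at y = -1.
3. Putting this together gives p.

x^2*y - x*y^2 - y^3 - y^2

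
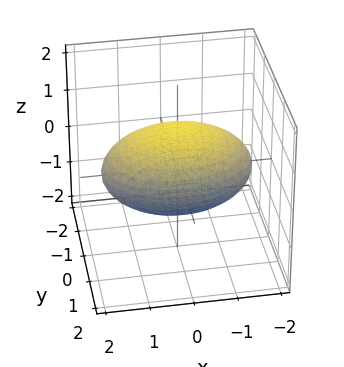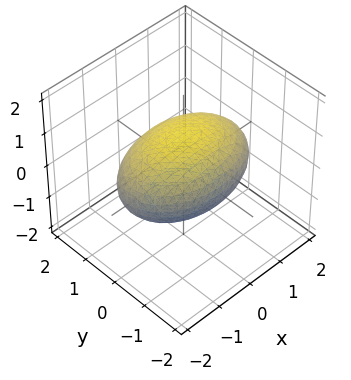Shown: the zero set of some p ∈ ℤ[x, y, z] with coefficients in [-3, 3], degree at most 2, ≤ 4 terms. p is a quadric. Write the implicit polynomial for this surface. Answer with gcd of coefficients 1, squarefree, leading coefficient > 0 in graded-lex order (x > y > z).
First, the degree is 2 — bounded and convex; a quadric.
Then, symmetries: it's symmetric under z → −z, forcing even powers of z; mirror symmetry x ↦ −x ⇒ only even powers of x; the y ↦ −y reflection is a symmetry, so y appears only in even powers.
Next, reading off the gridlines: among the integer gridlines, it crosses the z-axis at z ∈ {-1, 1}.
Finally, solving for integer coefficients yields p as stated.

x^2 + 2*y^2 + 3*z^2 - 3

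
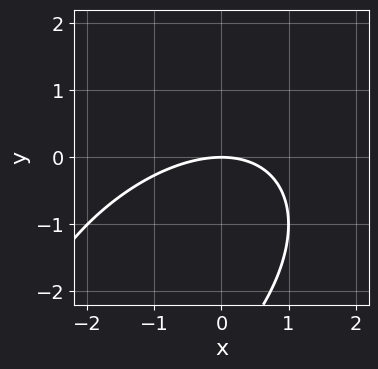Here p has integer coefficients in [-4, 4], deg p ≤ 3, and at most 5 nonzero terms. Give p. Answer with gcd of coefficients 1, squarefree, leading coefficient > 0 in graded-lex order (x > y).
x^2 - x*y + y^2 + 3*y

deg p = 2. No degree-1 curve has this shape.
Observable constraints: it crosses the x-axis at the gridline x = 0; it crosses the y-axis at the gridline y = 0.
The integer polynomial consistent with all of this is the stated p.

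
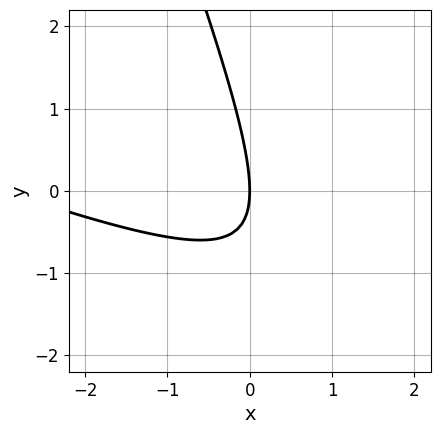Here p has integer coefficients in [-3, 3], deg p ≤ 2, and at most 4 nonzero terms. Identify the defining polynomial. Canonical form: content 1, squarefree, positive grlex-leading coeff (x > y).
1. deg p = 2. The shape is more complex than any degree-1 curve.
2. Observable constraints: one x-axis crossing is at x = 0; it crosses the y-axis at the gridline y = 0.
3. Assembling these constraints gives the stated polynomial.

x^2 + 3*x*y + y^2 + 3*x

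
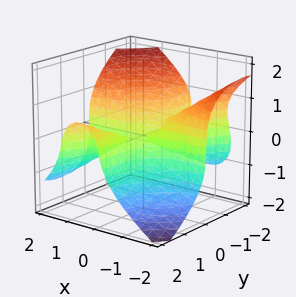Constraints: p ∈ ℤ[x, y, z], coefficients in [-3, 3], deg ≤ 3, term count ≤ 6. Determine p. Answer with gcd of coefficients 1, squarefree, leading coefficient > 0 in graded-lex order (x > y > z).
3*x^2*y - 2*x*y^2 + 3*z^3 + y*z

Degree: the shape is more complex than any degree-2 surface, so deg p = 3.
From the visible intercepts: it meets the z-axis at z = 0 (among the integer gridlines); every point of the y-axis in the box is on the surface; every point of the x-axis in the box is on the surface.
Fitting integer coefficients to these (and the overall shape) gives p.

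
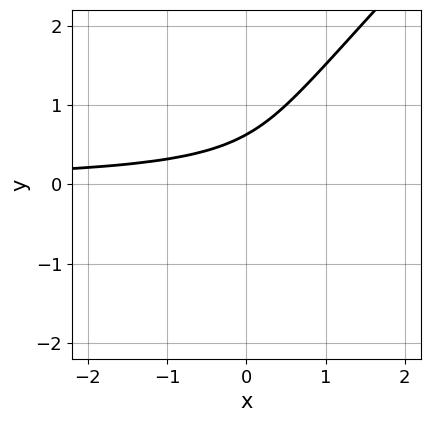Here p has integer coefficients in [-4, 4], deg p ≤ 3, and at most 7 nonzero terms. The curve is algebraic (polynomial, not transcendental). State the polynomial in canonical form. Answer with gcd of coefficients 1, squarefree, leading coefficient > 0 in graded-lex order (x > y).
deg p = 3.
Reading off the gridlines: it misses every integer gridline on the x-axis.
Together with the visible shape, these determine p as stated.

3*x*y^2 - 3*y^3 + 3*x*y - 2*y + 2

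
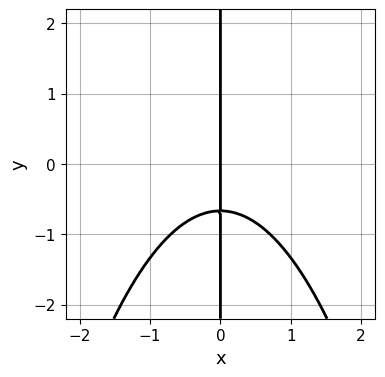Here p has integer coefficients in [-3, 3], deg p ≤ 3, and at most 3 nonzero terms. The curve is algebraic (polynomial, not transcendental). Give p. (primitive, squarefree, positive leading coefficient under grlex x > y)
2*x^3 + 3*x*y + 2*x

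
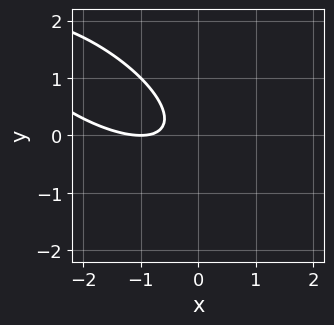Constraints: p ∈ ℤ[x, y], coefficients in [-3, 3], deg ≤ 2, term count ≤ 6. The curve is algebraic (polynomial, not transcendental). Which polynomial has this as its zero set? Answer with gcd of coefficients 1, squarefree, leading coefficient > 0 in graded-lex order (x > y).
x^2 + 2*x*y + 2*y^2 + 2*x + 1

(a) deg p = 2.
(b) Observable constraints: it meets the x-axis at x = -1 (among the integer gridlines); it misses every integer gridline on the y-axis.
(c) Matching integer coefficients to the picture gives p.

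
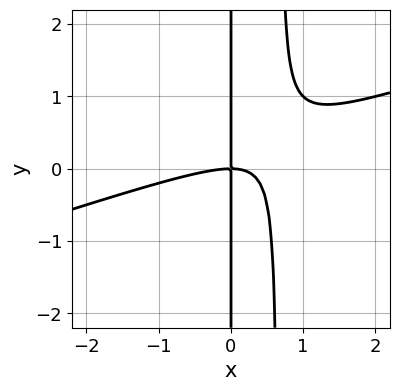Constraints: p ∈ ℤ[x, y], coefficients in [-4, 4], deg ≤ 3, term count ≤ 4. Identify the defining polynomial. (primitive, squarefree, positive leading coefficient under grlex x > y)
x^3 - 3*x^2*y + 2*x*y

The degree is 3 — a generic line meets the curve in up to 3 points.
From the visible intercepts: it crosses the x-axis at the gridline x = 0; the visible y-axis segment lies entirely on the curve.
Fitting integer coefficients to these (and the overall shape) gives p.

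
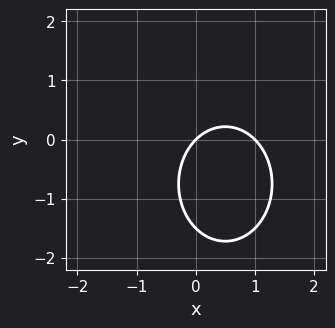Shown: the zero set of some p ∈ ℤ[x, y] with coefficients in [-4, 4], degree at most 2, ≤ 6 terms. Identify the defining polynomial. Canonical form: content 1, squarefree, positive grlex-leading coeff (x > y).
deg p = 2. The shape is more complex than any degree-1 curve.
From the axis intercepts and sections: it meets the y-axis at y = 0 (among the integer gridlines); the x-axis gridline crossings are at x ∈ {0, 1}.
Together with the visible shape, these determine p as stated.

3*x^2 + 2*y^2 - 3*x + 3*y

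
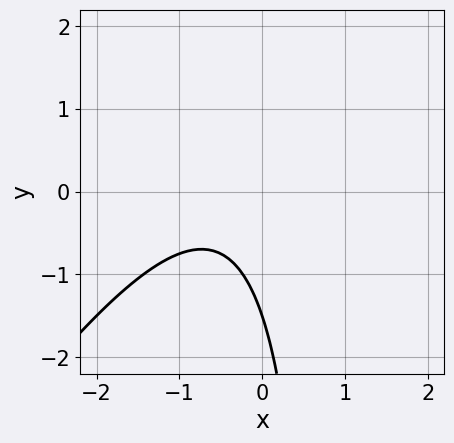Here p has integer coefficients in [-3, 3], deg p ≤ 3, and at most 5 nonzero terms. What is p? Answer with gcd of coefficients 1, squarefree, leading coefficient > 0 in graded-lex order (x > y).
First, deg p = 2. A generic line meets the curve in up to 2 points.
Next, reading off the gridlines: the curve avoids every integer x-axis point in the box.
Finally, solving for integer coefficients yields p as stated.

3*x^2 - 2*x*y + 3*x + 2*y + 3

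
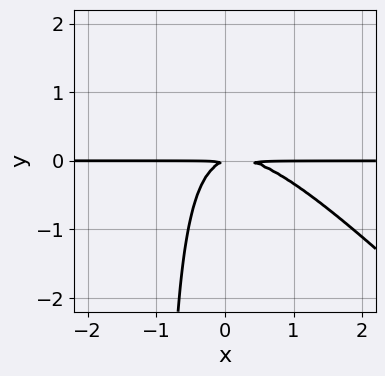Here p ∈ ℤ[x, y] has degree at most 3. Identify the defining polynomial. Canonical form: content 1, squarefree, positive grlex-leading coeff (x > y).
3*x^2*y + 3*x*y^2 - x*y + 3*y^2

First, deg p = 3. A generic line meets the curve in up to 3 points.
Then, checking where it meets the axes: every point of the x-axis in the box is on the curve.
Finally, putting this together gives p.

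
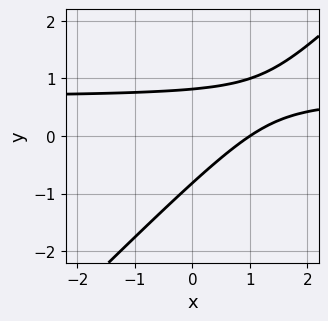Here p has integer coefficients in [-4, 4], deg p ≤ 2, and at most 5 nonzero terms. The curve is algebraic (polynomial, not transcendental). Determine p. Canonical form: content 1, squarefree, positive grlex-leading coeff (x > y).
3*x*y - 3*y^2 - 2*x + 2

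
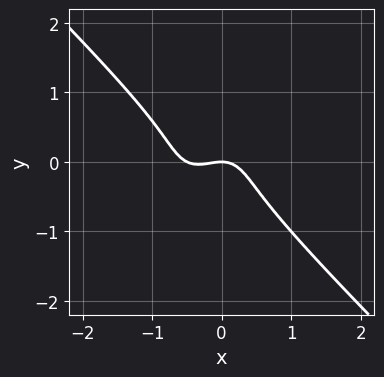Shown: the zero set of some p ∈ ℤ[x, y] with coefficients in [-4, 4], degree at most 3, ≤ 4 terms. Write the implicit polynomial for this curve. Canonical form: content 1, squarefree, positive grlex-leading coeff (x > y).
(a) deg p = 3. No degree-2 curve has this shape.
(b) Reading off the gridlines: it crosses the y-axis at the gridline y = 0; one x-axis crossing is at x = 0.
(c) Assembling these constraints gives the stated polynomial.

2*x^3 + 2*y^3 + x^2 + y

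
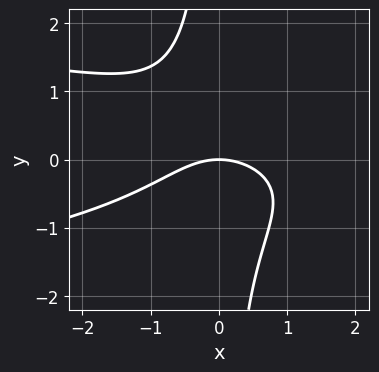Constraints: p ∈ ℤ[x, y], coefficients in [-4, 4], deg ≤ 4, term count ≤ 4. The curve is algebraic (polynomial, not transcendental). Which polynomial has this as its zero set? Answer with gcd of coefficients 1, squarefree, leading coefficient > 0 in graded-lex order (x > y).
2*x*y^2 + x^2 + 2*y

The degree is 3 — the shape is more complex than any degree-2 curve.
Checking where it meets the axes: one x-axis crossing is at x = 0; it meets the y-axis at y = 0 (among the integer gridlines).
The integer polynomial consistent with all of this is the stated p.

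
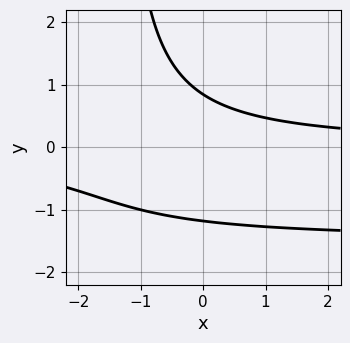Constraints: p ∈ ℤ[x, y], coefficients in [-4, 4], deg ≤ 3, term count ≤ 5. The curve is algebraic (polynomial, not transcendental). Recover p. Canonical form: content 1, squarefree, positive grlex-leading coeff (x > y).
(a) deg p = 3.
(b) Against the integer gridlines: it misses every integer gridline on the x-axis.
(c) Solving for integer coefficients yields p as stated.

2*x*y^2 + 3*x*y + 3*y^2 + y - 3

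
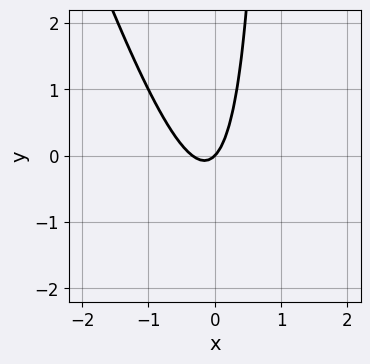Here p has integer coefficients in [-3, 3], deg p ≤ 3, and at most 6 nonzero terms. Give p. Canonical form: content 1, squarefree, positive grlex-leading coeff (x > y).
3*x^2 + x*y + x - y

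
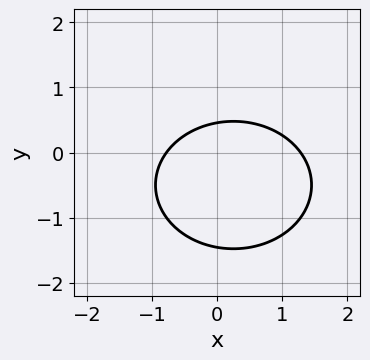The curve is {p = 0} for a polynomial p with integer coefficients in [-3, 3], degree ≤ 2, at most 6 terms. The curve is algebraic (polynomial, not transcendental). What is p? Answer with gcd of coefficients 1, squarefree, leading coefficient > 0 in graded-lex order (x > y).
2*x^2 + 3*y^2 - x + 3*y - 2

First, deg p = 2.
Finally, matching integer coefficients to the picture gives p.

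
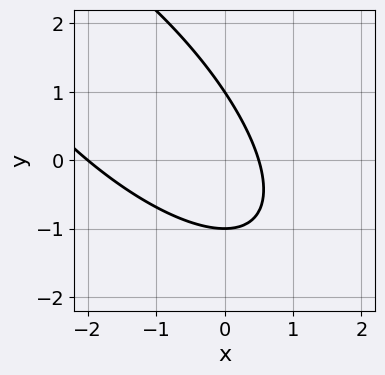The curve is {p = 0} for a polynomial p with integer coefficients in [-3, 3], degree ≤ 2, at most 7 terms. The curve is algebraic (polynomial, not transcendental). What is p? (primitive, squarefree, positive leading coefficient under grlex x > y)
2*x^2 + 3*x*y + 2*y^2 + 3*x - 2

(a) The degree is 2 — no degree-1 curve has this shape.
(b) Reading off the gridlines: it crosses the x-axis at the gridline x = -2; among the integer gridlines, it crosses the y-axis at y ∈ {-1, 1}.
(c) Fitting integer coefficients to these (and the overall shape) gives p.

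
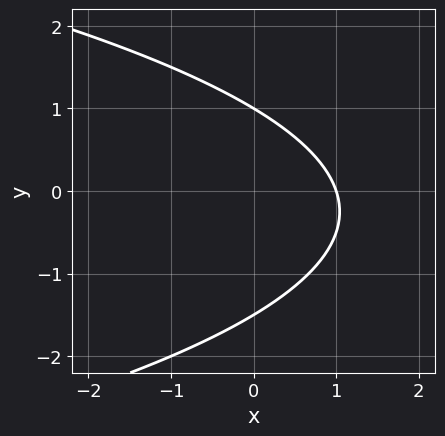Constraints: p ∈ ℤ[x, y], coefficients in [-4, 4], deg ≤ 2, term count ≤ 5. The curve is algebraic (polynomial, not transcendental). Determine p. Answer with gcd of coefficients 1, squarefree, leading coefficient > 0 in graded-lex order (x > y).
2*y^2 + 3*x + y - 3

(a) deg p = 2.
(b) Observable constraints: it meets the y-axis at y = 1 (among the integer gridlines); one x-axis crossing is at x = 1.
(c) Fitting integer coefficients to these (and the overall shape) gives p.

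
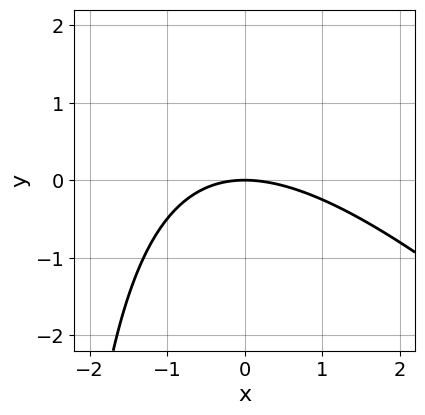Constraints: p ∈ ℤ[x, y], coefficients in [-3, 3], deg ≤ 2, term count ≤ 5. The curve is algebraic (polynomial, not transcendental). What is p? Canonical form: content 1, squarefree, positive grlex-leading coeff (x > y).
Degree: the shape is more complex than any degree-1 curve, so deg p = 2.
Checking where it meets the axes: it meets the x-axis at x = 0 (among the integer gridlines); it crosses the y-axis at the gridline y = 0.
These observations pin down the coefficients.

x^2 + x*y + 3*y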